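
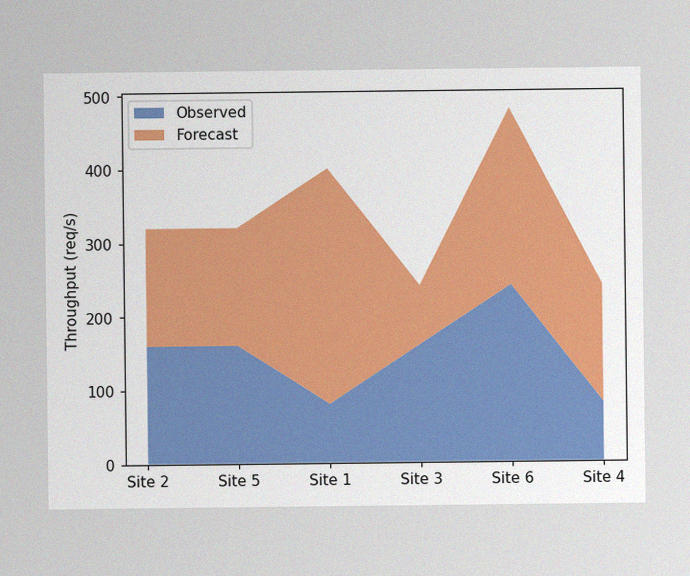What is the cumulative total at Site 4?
240req/s

The image has some photo noise and uneven lighting. The stacked total at Site 4 reaches 240req/s.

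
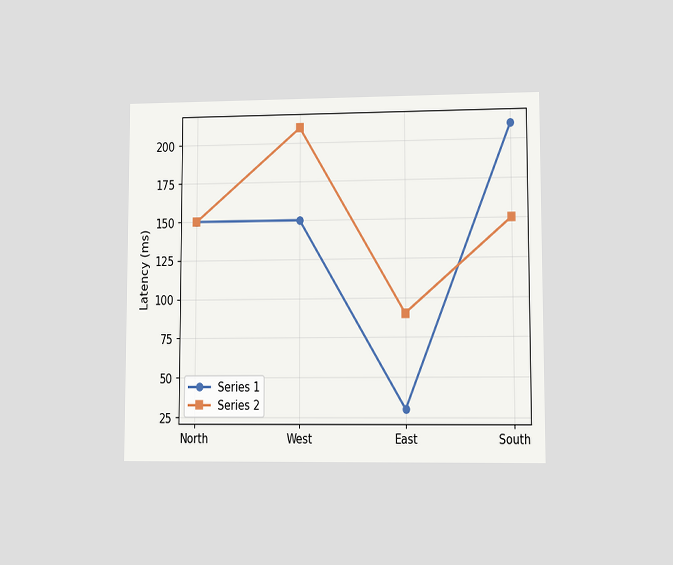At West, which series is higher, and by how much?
Series 2, by 60ms

The chart is viewed at a slight angle. At West, Series 2 sits above the other line by 60ms.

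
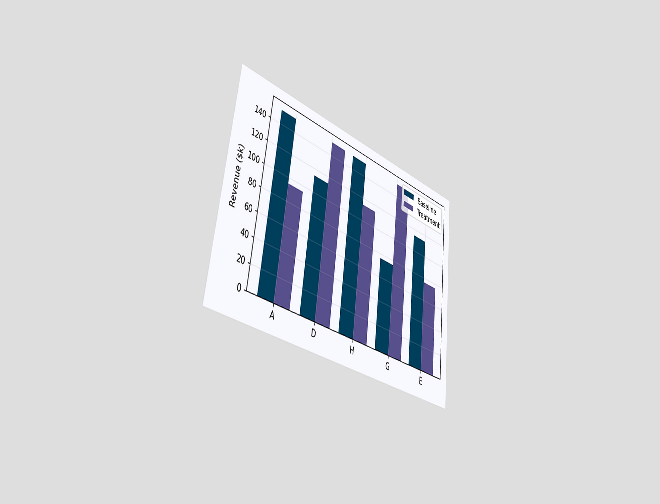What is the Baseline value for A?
The chart is tilted about 8° clockwise and viewed slightly from the left. The Baseline bar at A reaches $152k on the y-axis.

$152k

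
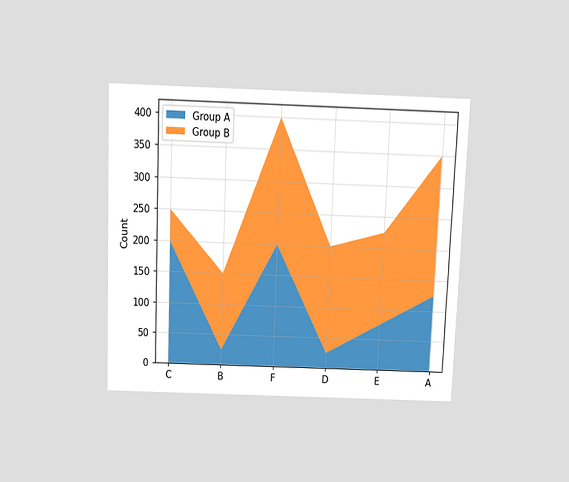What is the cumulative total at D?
The chart is tilted about 2° clockwise and viewed slightly from above. The stacked total at D reaches 200.

200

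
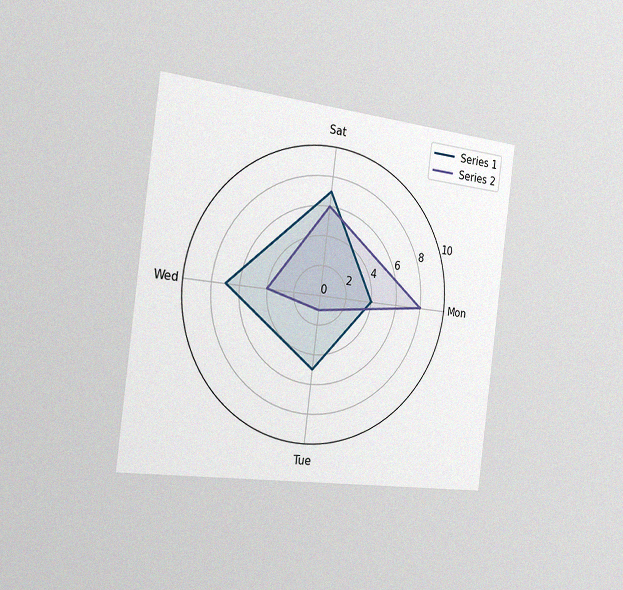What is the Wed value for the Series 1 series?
7

The chart is tilted about 7° clockwise and viewed slightly from the left, with some photo noise. On the Wed axis, Series 1 reaches 7.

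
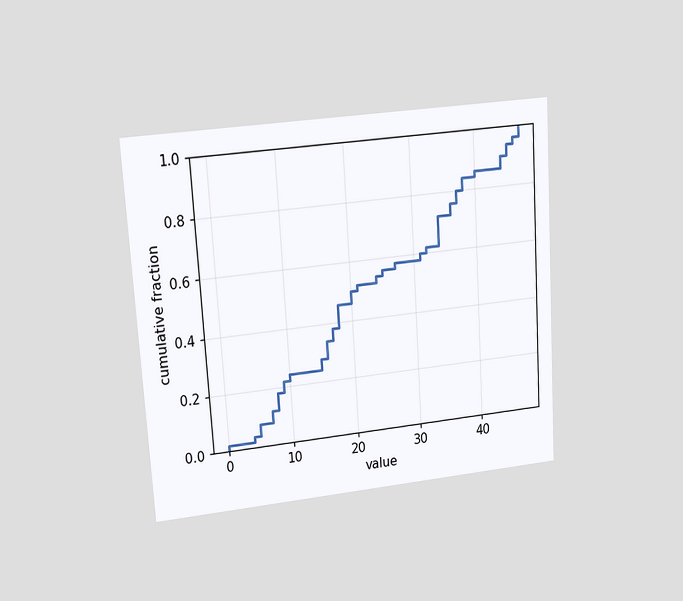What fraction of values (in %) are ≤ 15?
The chart is tilted about 4° counter-clockwise and viewed at a slight angle. At x=15 the ECDF step is at 28%.

28%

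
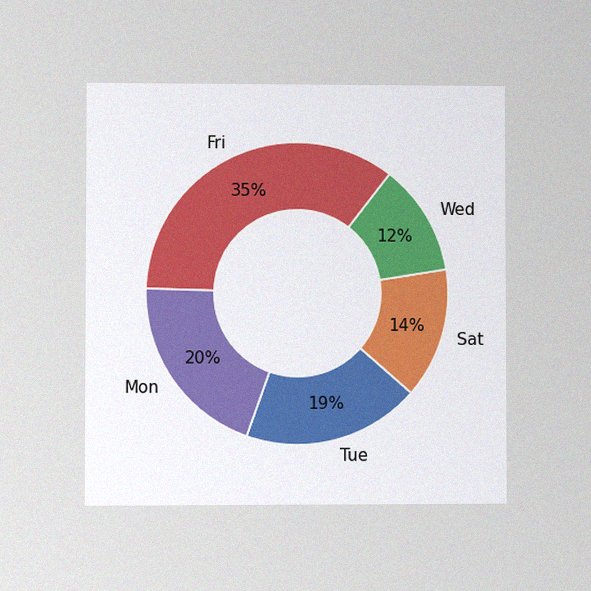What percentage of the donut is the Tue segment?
The chart is viewed at a slight angle, with some photo noise. The Tue segment takes up 19% of the ring.

19%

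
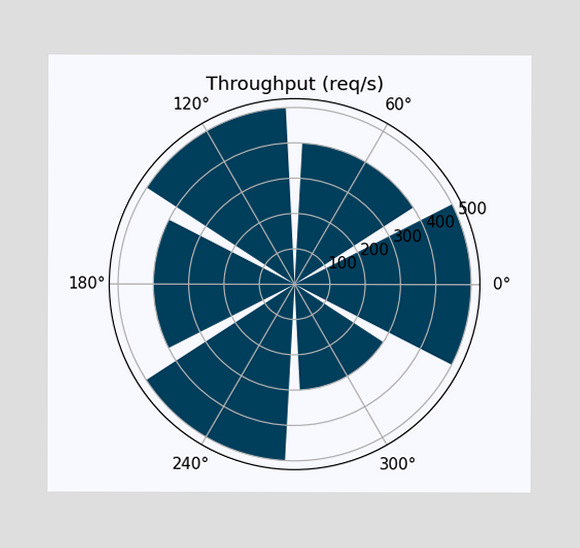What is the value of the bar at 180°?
The bar at 180° reaches 400req/s on the radial axis.

400req/s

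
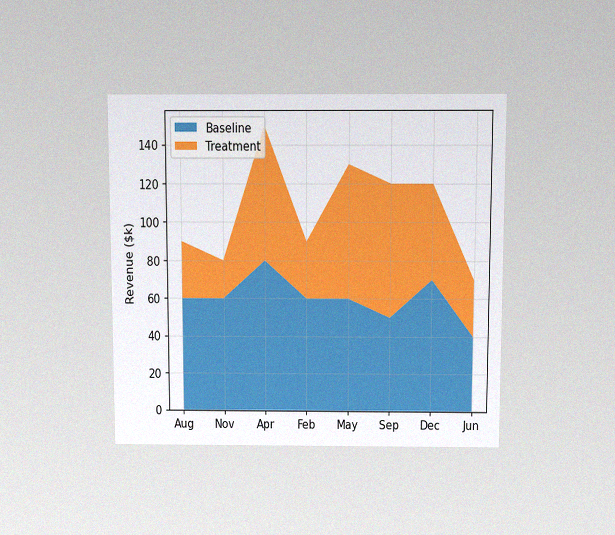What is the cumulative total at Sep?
$120k

The chart is viewed slightly from above, with some photo noise. The stacked total at Sep reaches $120k.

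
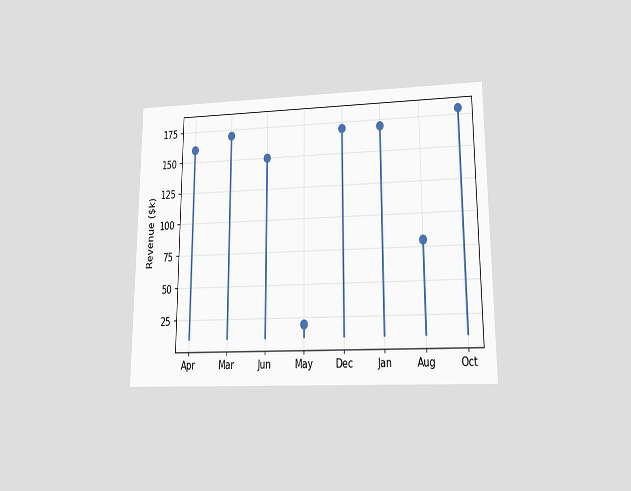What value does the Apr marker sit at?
The chart is viewed at a slight angle. The Apr marker sits at $160k.

$160k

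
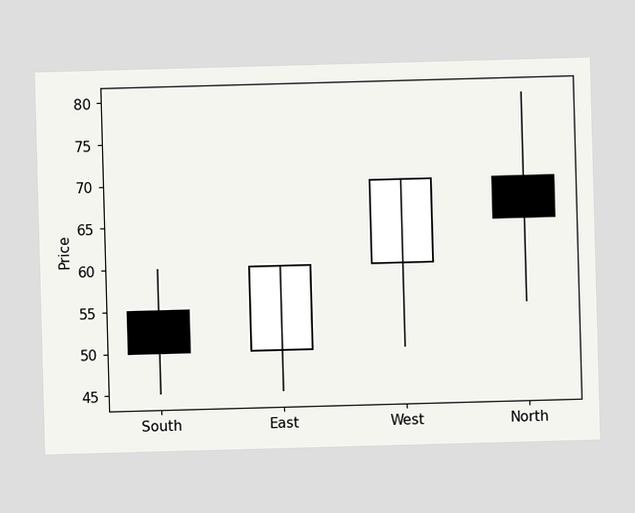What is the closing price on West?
The West candle closes at 70.

70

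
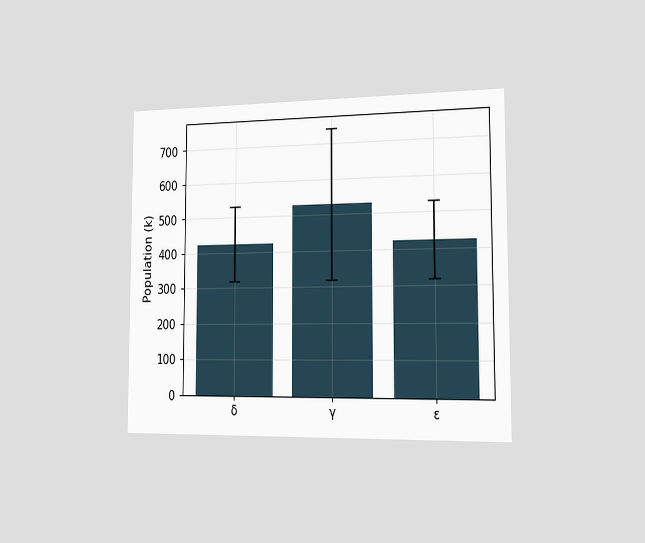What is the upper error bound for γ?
742k

The chart is viewed slightly from the right. The γ bar's upper whisker reaches 742k.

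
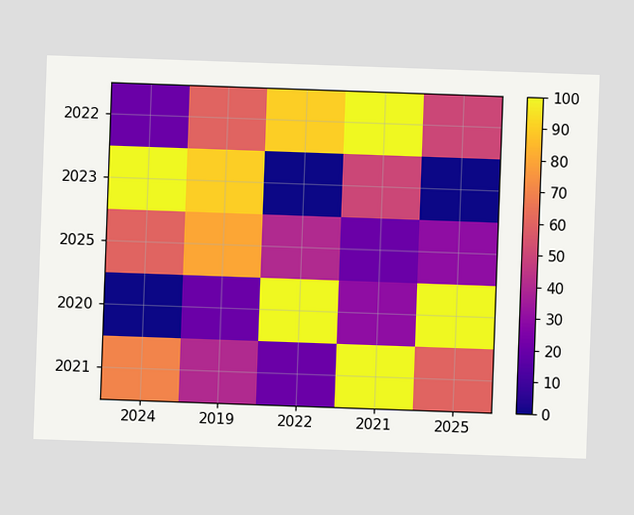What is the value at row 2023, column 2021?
50

The chart is tilted about 2° clockwise. Matching cell (2023, 2021) against the colorbar gives 50.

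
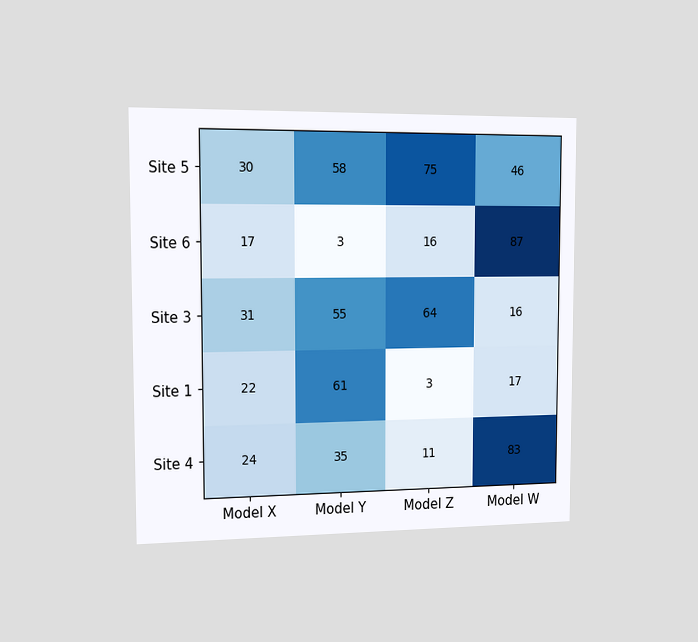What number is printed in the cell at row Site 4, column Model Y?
The chart is viewed slightly from the left. The (Site 4, Model Y) cell reads 35.

35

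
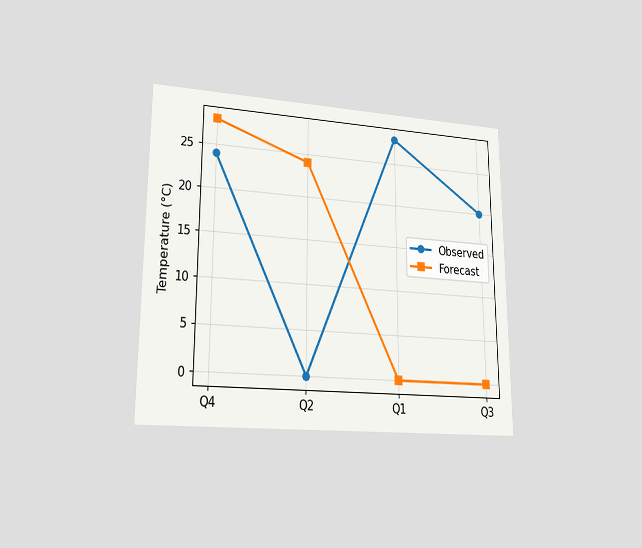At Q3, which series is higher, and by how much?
The chart is viewed at a slight angle. At Q3, Observed sits above the other line by 20°C.

Observed, by 20°C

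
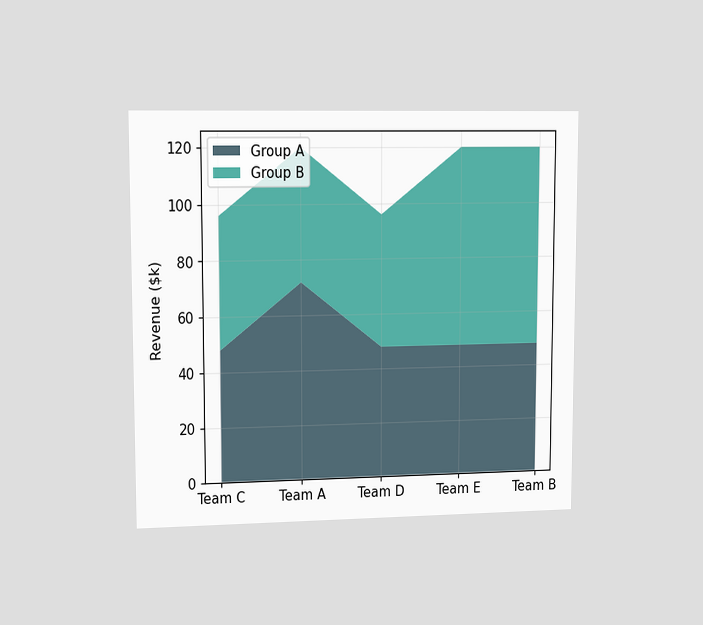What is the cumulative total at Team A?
$120k

The chart is viewed slightly from the left. The stacked total at Team A reaches $120k.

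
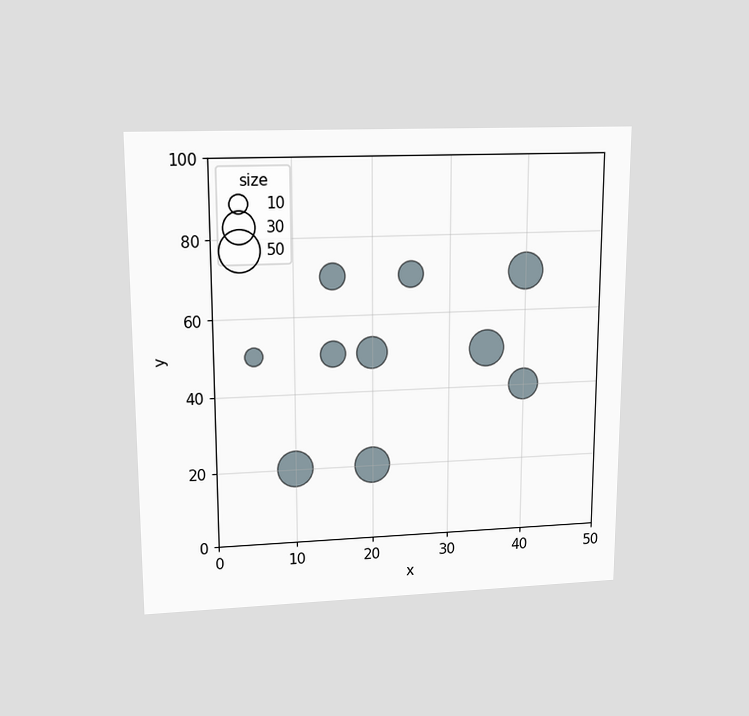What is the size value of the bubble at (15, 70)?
20

The chart is viewed slightly from above. Matching the bubble at (15, 70) against the size legend gives 20.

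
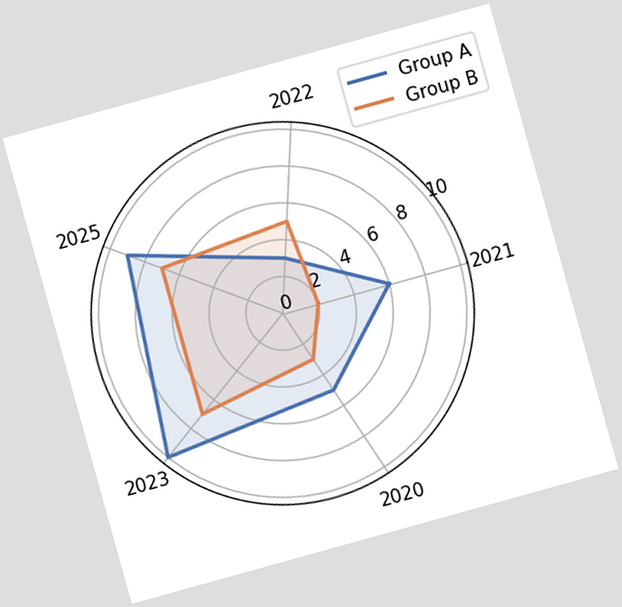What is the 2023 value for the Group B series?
The chart is tilted about 16° counter-clockwise. On the 2023 axis, Group B reaches 7.

7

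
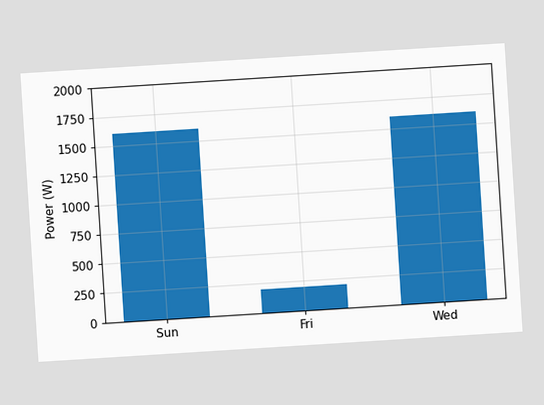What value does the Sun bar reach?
The chart is tilted about 4° counter-clockwise. Reading along the chart's y-axis, the Sun bar reaches 1600W.

1600W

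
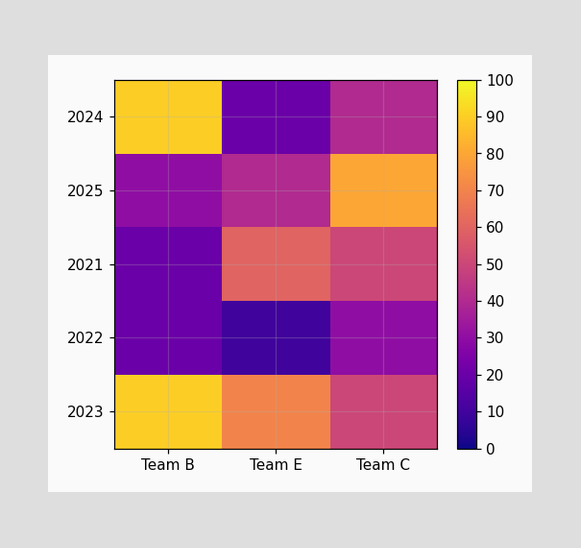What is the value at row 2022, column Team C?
Matching cell (2022, Team C) against the colorbar gives 30.

30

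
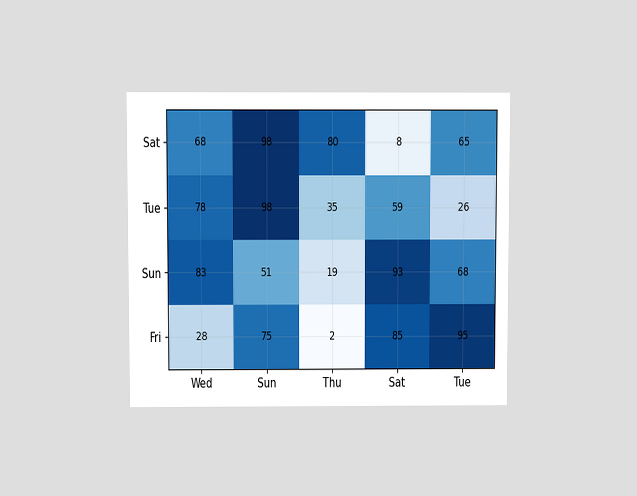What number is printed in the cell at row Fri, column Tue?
The chart is viewed slightly from above. The (Fri, Tue) cell reads 95.

95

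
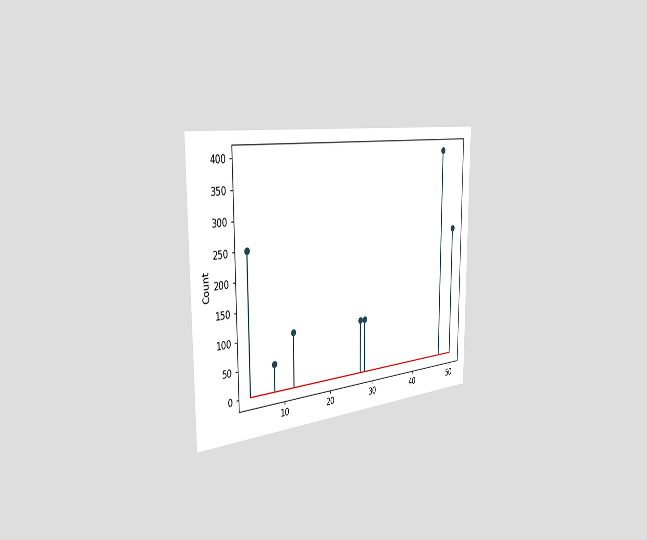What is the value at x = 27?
100

The chart is viewed slightly from the left. The stem at x=27 reaches 100.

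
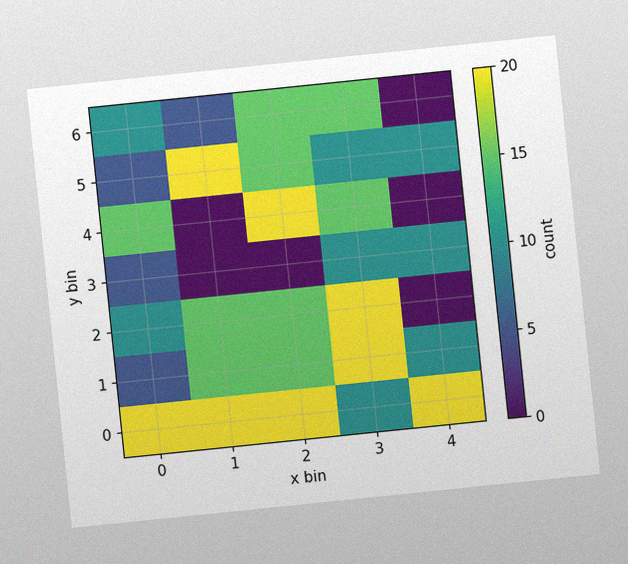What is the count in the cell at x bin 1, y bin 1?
The chart is tilted about 6° counter-clockwise, with some photo noise. Matching the cell (1, 1) against the colorbar gives 15.

15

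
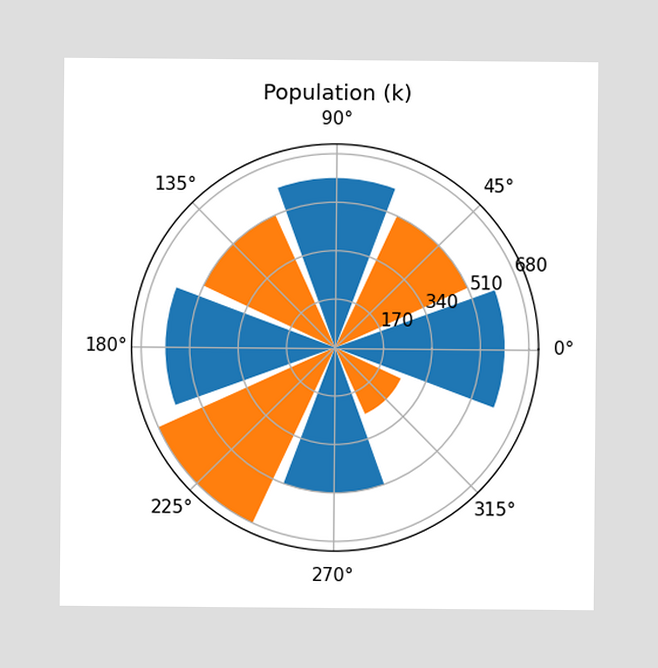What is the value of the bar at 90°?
The bar at 90° reaches 595k on the radial axis.

595k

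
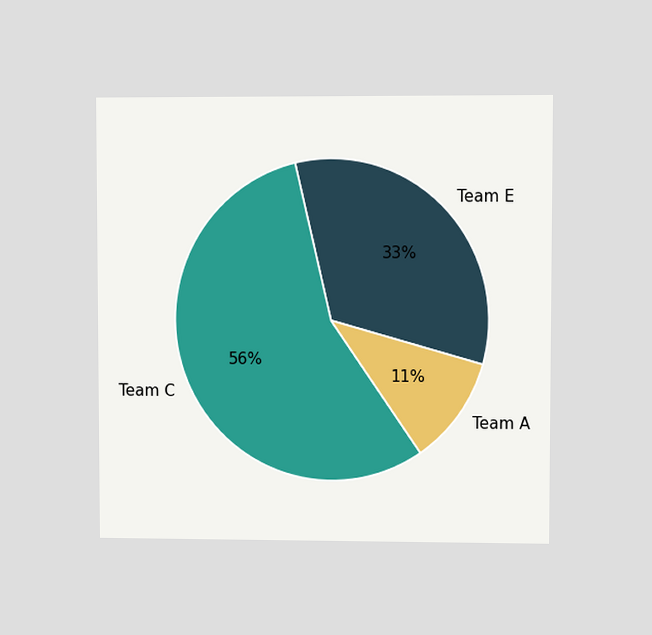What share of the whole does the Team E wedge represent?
33%

The chart is viewed at a slight angle. The Team E slice takes up 33% of the pie.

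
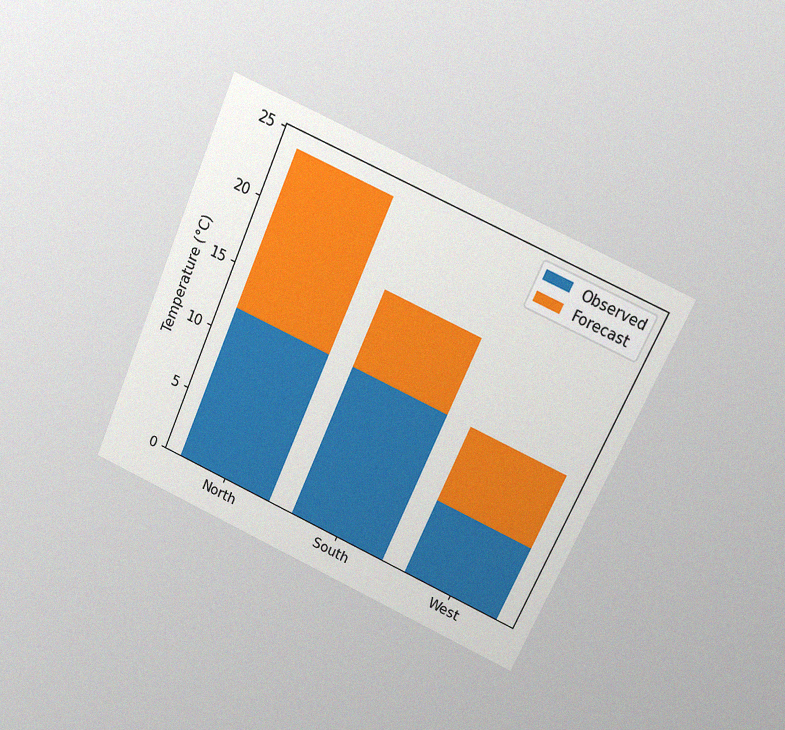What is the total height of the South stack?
The chart is tilted about 24° clockwise and viewed at a slight angle, with some photo noise. The South stack's top reaches 18°C on the y-axis.

18°C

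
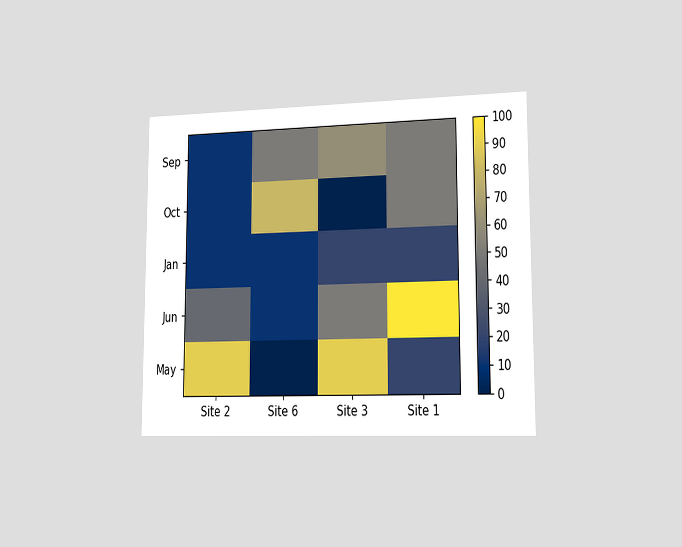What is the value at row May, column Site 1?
20

The chart is viewed slightly from the right. Matching cell (May, Site 1) against the colorbar gives 20.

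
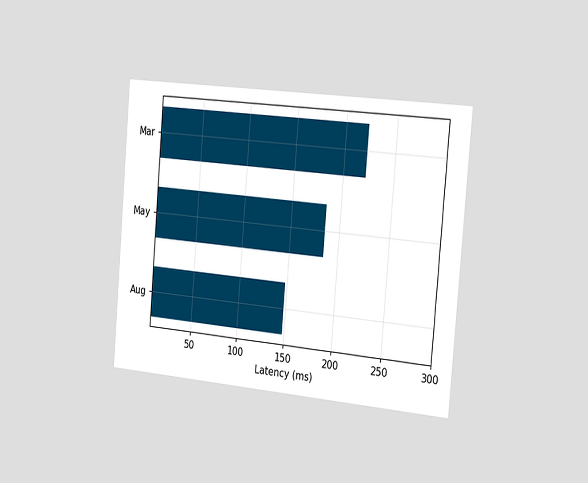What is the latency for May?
185ms

The chart is tilted about 5° clockwise and viewed slightly from the right. Reading along the chart's x-axis, the May bar reaches 185ms.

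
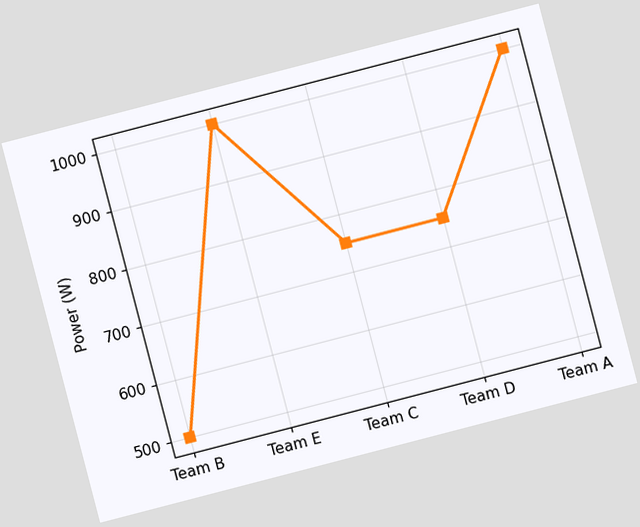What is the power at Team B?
The chart is tilted about 15° counter-clockwise. At Team B, the line is at 500W.

500W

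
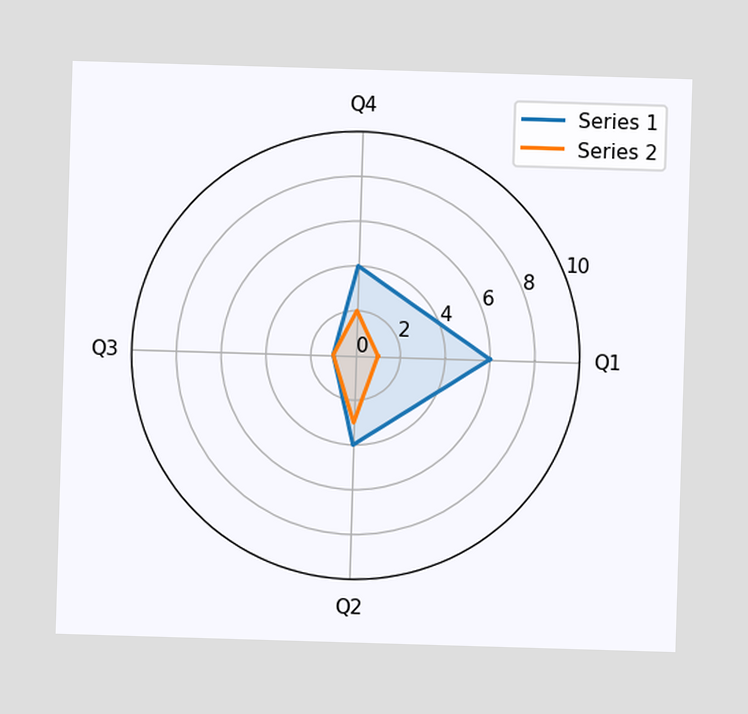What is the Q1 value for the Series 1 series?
On the Q1 axis, Series 1 reaches 6.

6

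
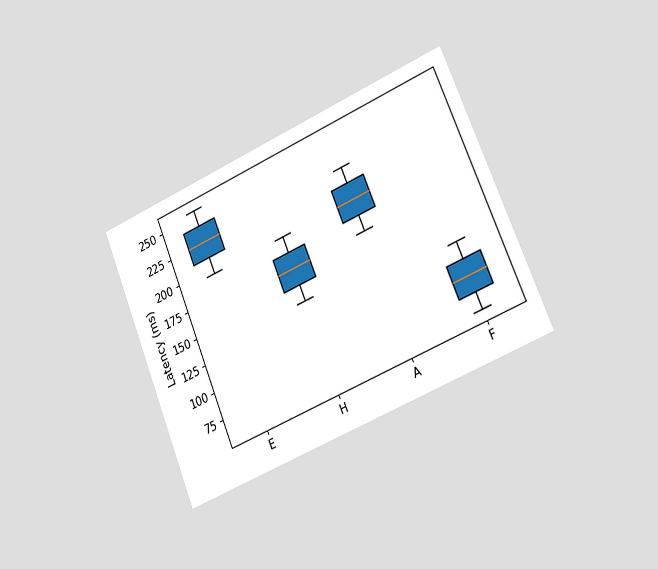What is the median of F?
90ms

The chart is tilted about 23° counter-clockwise and viewed slightly from the right. The median line in the F box sits at 90ms.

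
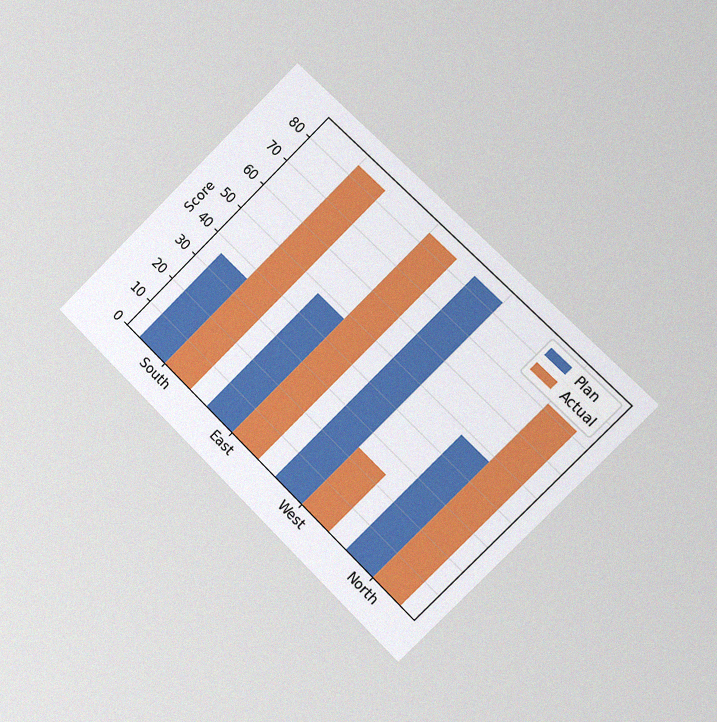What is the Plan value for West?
The chart is tilted about 45° clockwise and viewed slightly from the right, with some photo noise. The Plan bar at West reaches 84 on the y-axis.

84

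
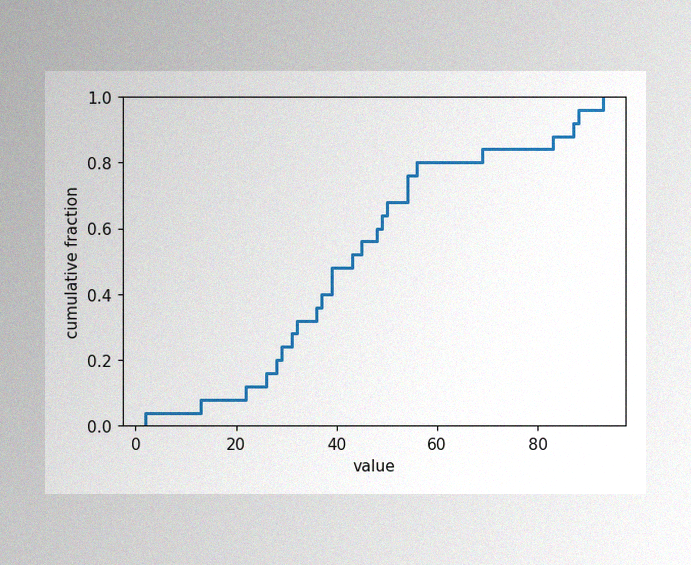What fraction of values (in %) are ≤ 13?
8%

The image has some photo noise and uneven lighting. At x=13 the ECDF step is at 8%.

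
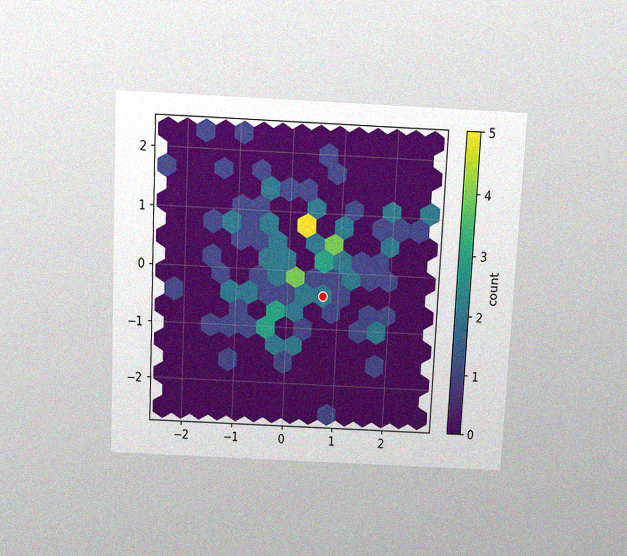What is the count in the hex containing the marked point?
2

The chart is tilted about 3° clockwise and viewed slightly from above, with some photo noise. The marked hex reads 2 on the colorbar.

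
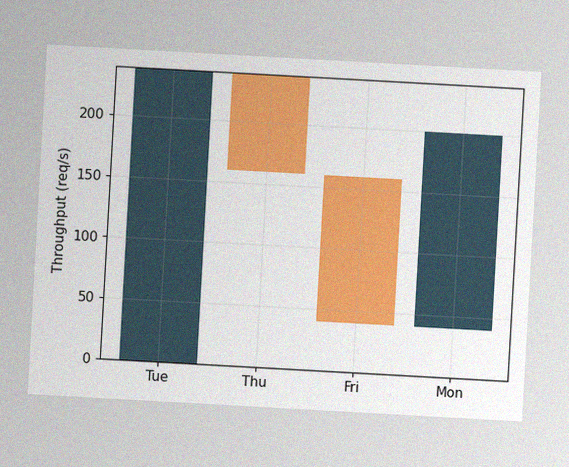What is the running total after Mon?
200req/s

The chart is tilted about 3° clockwise, with some photo noise. After Mon the running total reaches 200req/s.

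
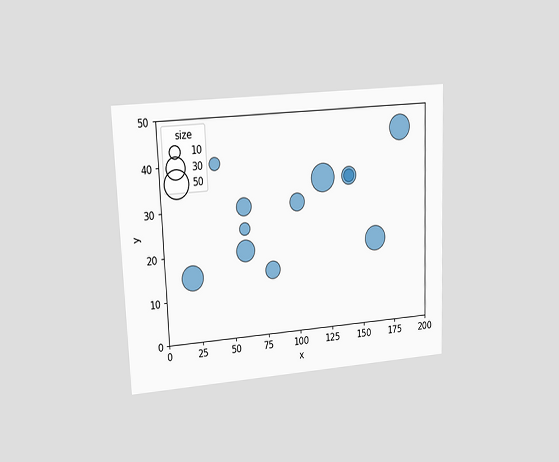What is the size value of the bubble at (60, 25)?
The chart is tilted about 2° counter-clockwise and viewed at a slight angle. Matching the bubble at (60, 25) against the size legend gives 10.

10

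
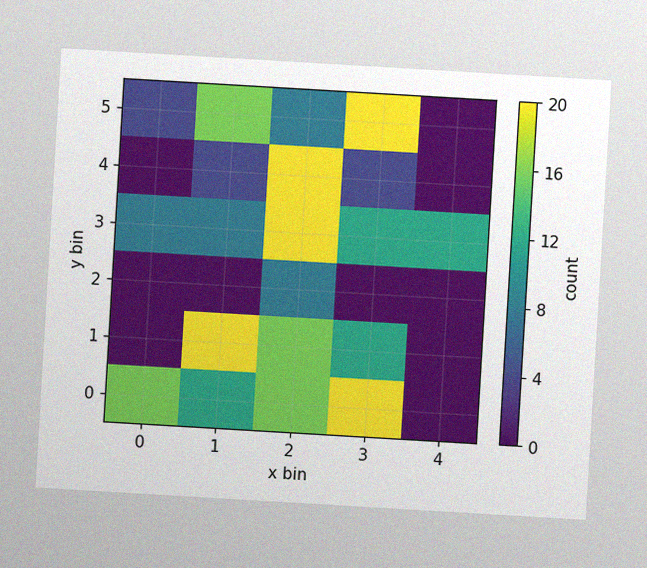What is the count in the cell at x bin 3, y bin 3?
12

The chart is tilted about 3° clockwise, with some photo noise. Matching the cell (3, 3) against the colorbar gives 12.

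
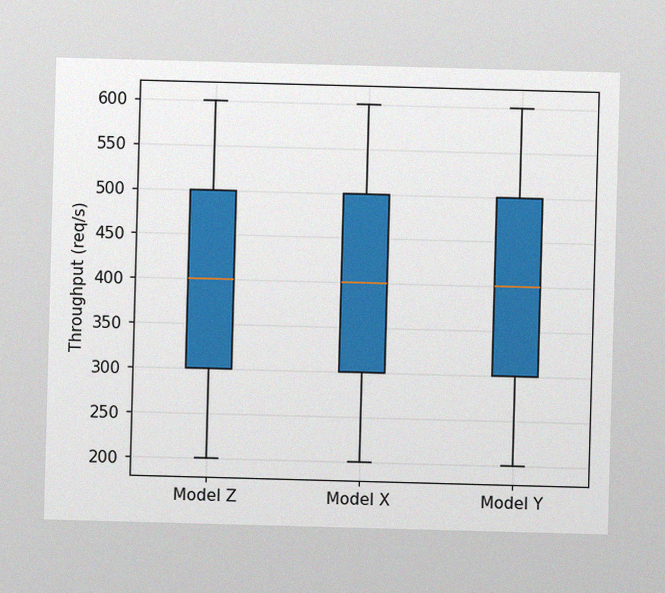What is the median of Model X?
The image has some photo noise and uneven lighting. The median line in the Model X box sits at 400req/s.

400req/s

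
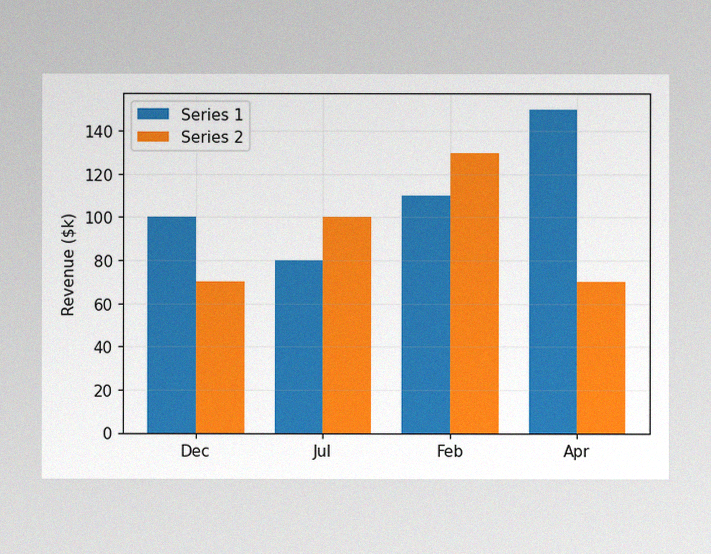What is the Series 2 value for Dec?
$70k

The image has some photo noise and uneven lighting. The Series 2 bar at Dec reaches $70k on the y-axis.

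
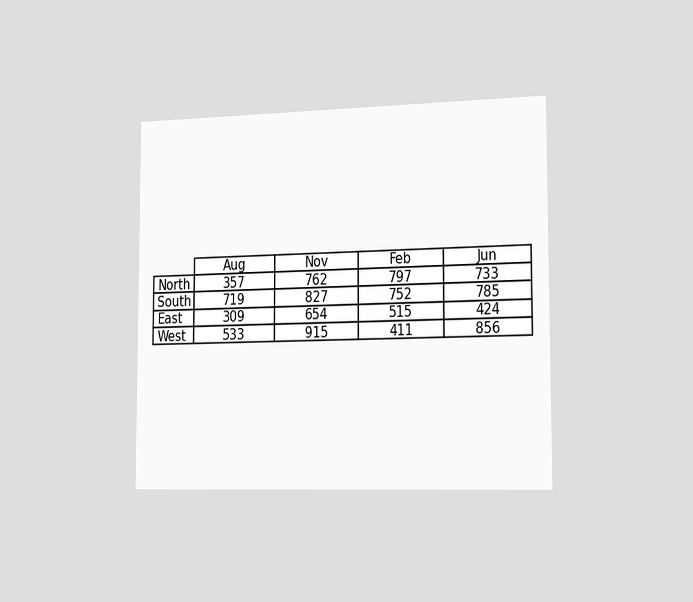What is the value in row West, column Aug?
533

The chart is viewed slightly from the right. The (West, Aug) cell reads 533.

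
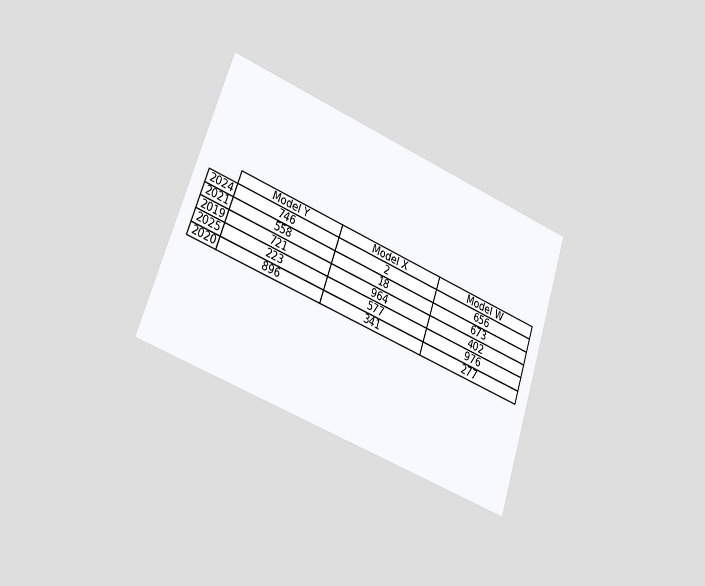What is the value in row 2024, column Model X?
2

The chart is tilted about 19° clockwise and viewed slightly from the left. The (2024, Model X) cell reads 2.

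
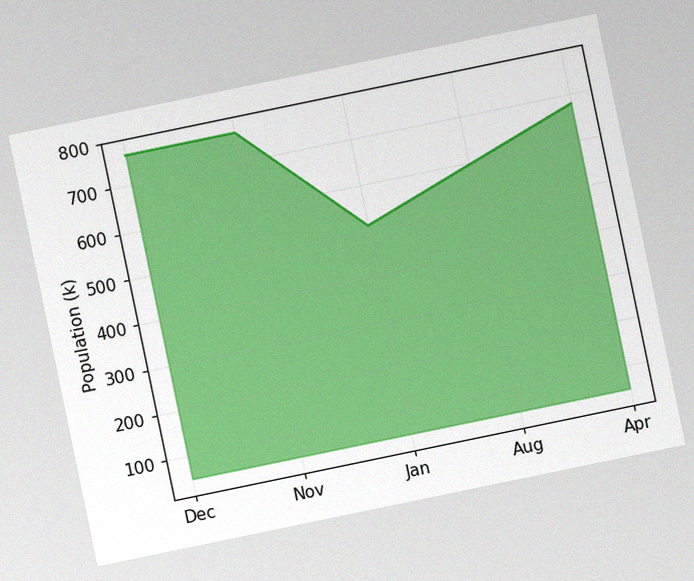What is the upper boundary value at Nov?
The chart is tilted about 12° counter-clockwise, with some photo noise. At Nov the upper boundary is at 765k.

765k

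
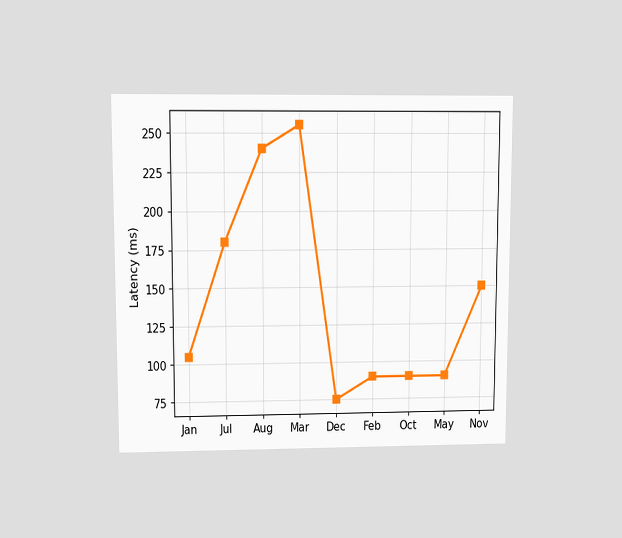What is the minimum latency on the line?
The chart is viewed at a slight angle. The lowest point is at Dec, and reading across to the y-axis gives 75ms.

75ms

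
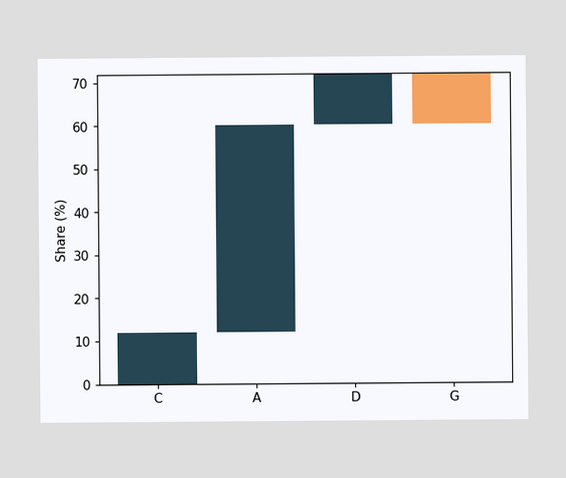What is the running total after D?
72%

After D the running total reaches 72%.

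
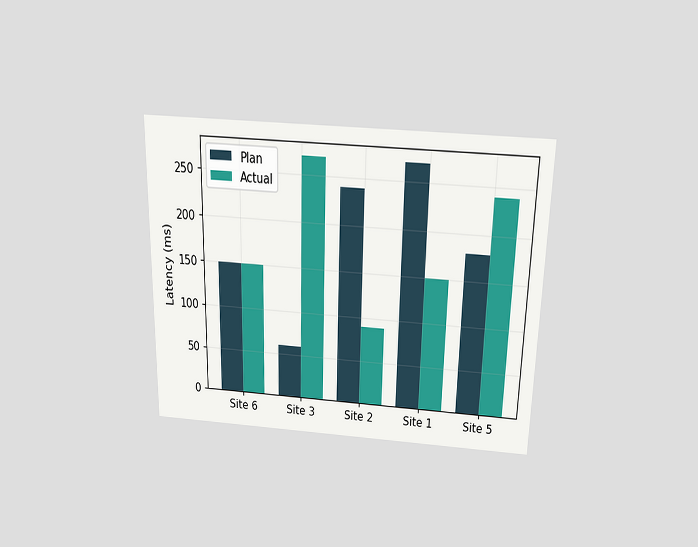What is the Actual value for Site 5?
The chart is viewed slightly from above. The Actual bar at Site 5 reaches 240ms on the y-axis.

240ms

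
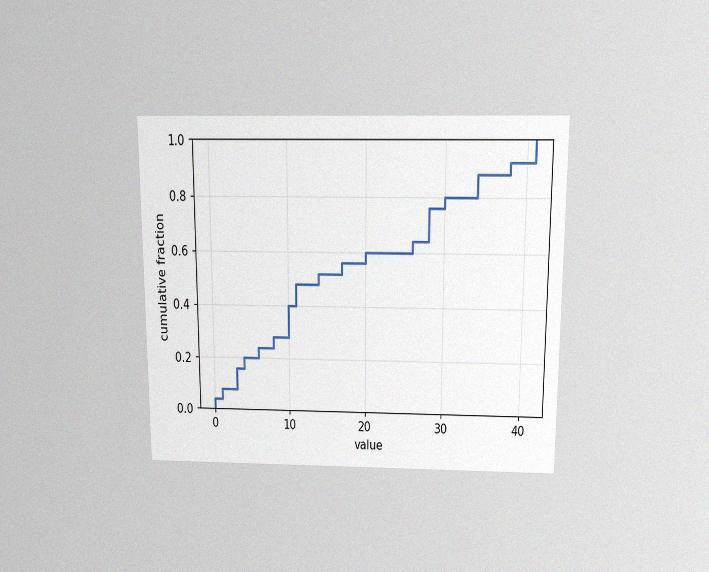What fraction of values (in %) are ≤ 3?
The chart is viewed slightly from above, with some photo noise. At x=3 the ECDF step is at 16%.

16%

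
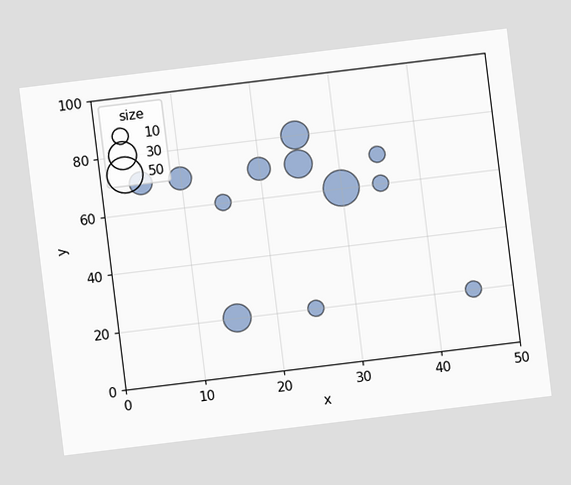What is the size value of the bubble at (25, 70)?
The chart is tilted about 7° counter-clockwise. Matching the bubble at (25, 70) against the size legend gives 30.

30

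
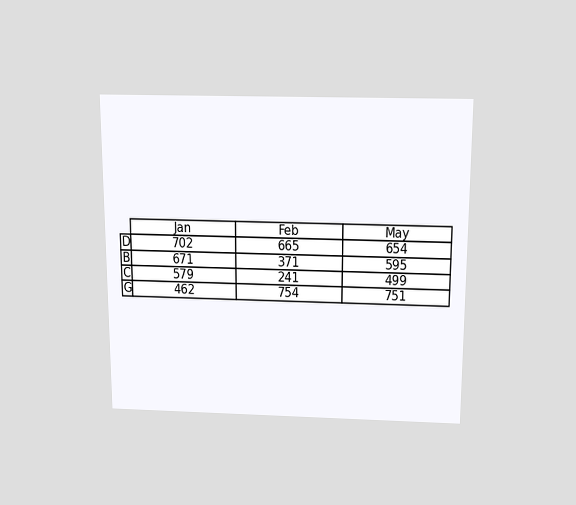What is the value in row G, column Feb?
754

The chart is viewed slightly from above. The (G, Feb) cell reads 754.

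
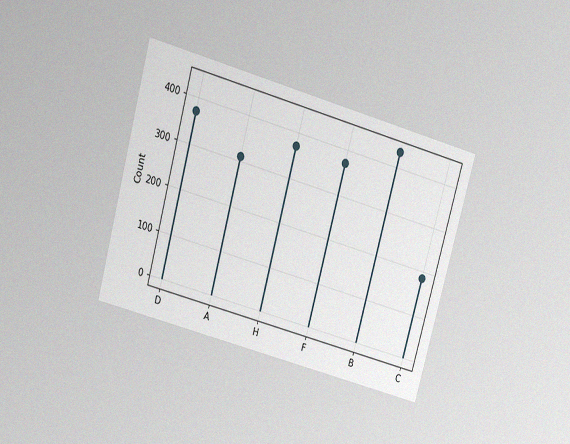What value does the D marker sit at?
The chart is tilted about 16° clockwise and viewed slightly from above, with some photo noise. The D marker sits at 372.

372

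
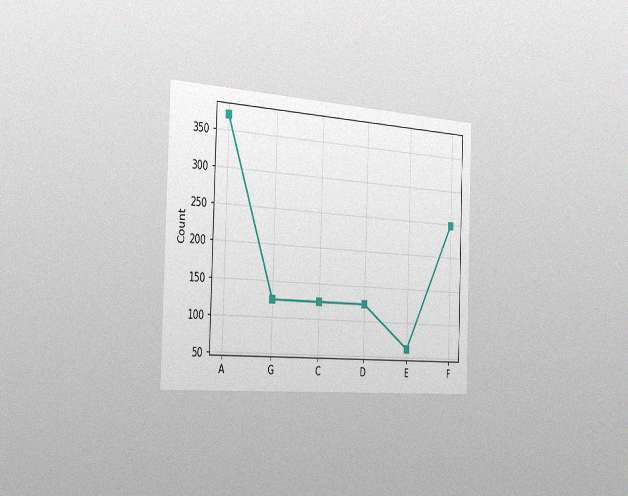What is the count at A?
The chart is tilted about 2° clockwise and viewed slightly from the left, with some photo noise. At A, the line is at 372.

372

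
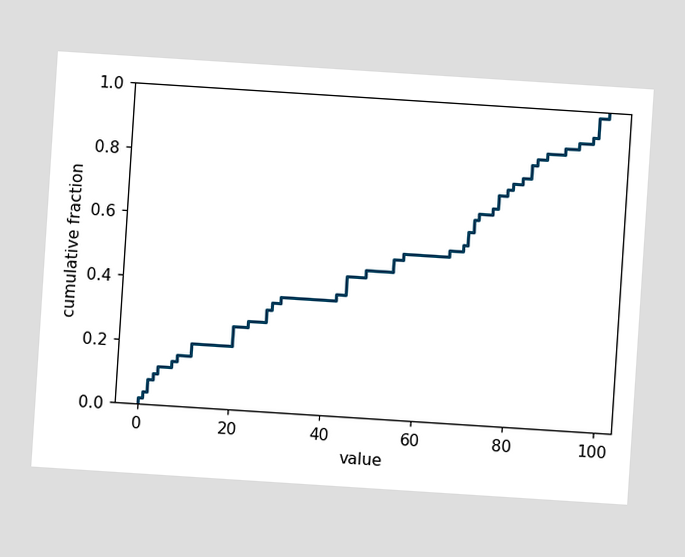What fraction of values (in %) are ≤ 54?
50%

The chart is tilted about 4° clockwise. At x=54 the ECDF step is at 50%.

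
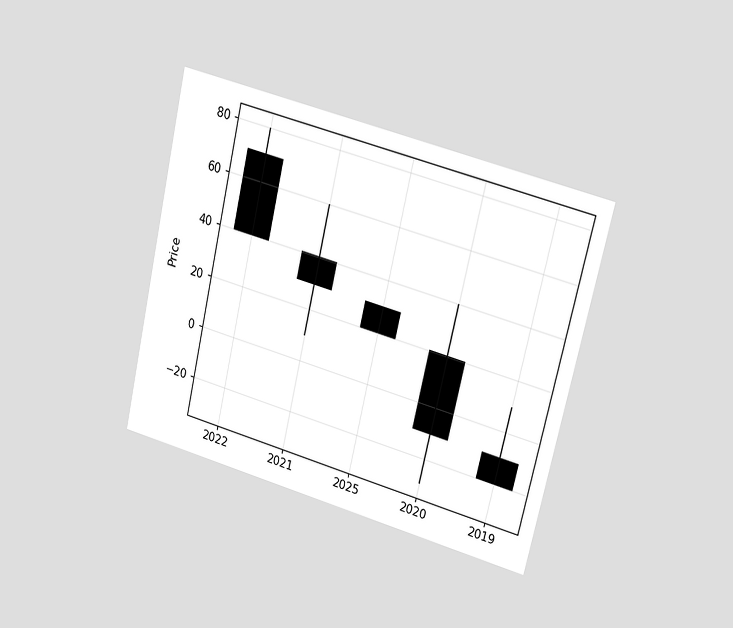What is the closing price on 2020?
The chart is tilted about 13° clockwise and viewed at a slight angle. The 2020 candle closes at -10.

-10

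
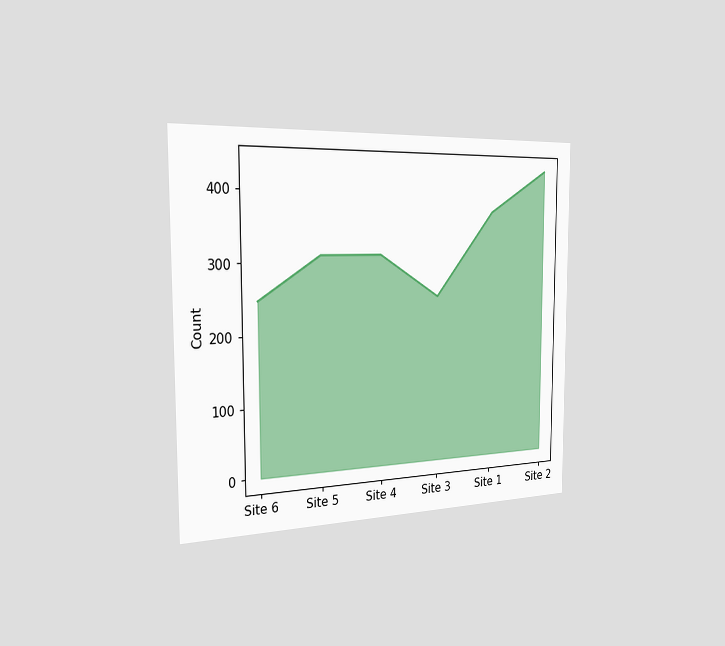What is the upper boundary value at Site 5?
310

The chart is viewed slightly from the left. At Site 5 the upper boundary is at 310.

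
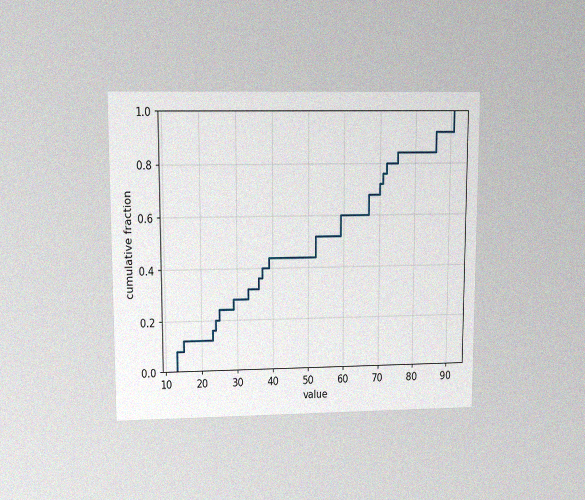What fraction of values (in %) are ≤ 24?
The chart is viewed at a slight angle, with some photo noise. At x=24 the ECDF step is at 20%.

20%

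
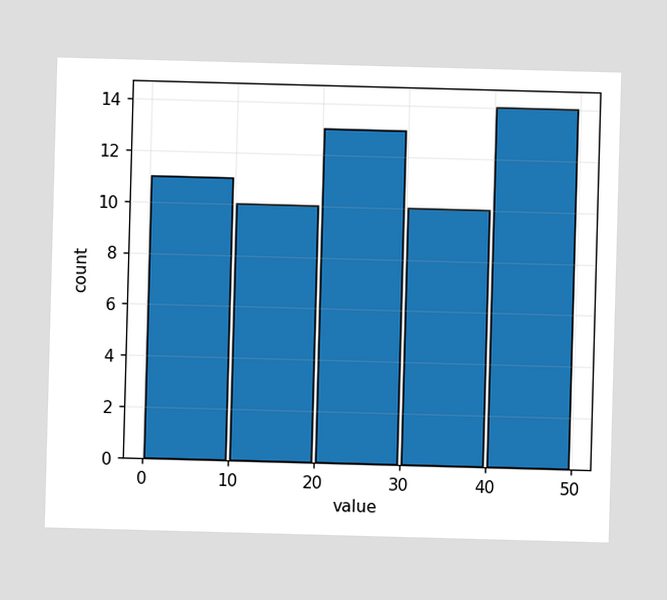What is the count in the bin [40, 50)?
14

The [40, 50) bin has height 14.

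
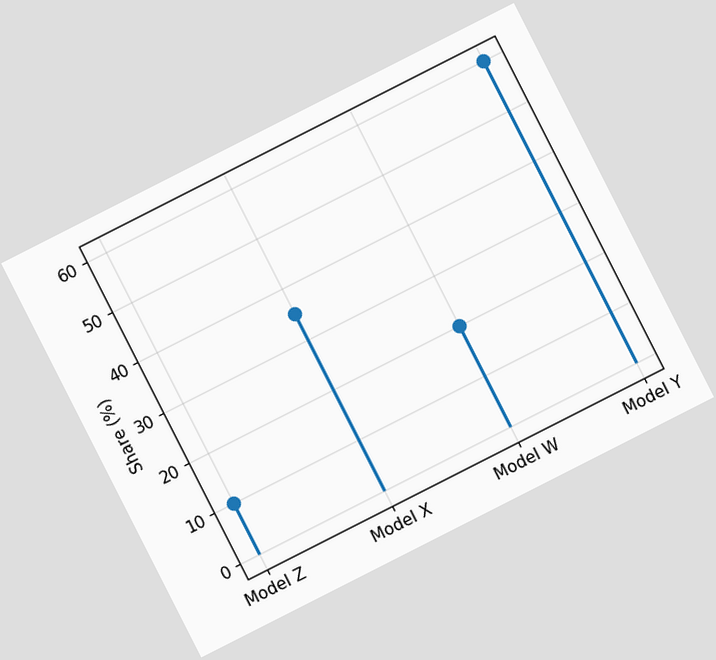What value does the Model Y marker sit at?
The chart is tilted about 27° counter-clockwise. The Model Y marker sits at 60%.

60%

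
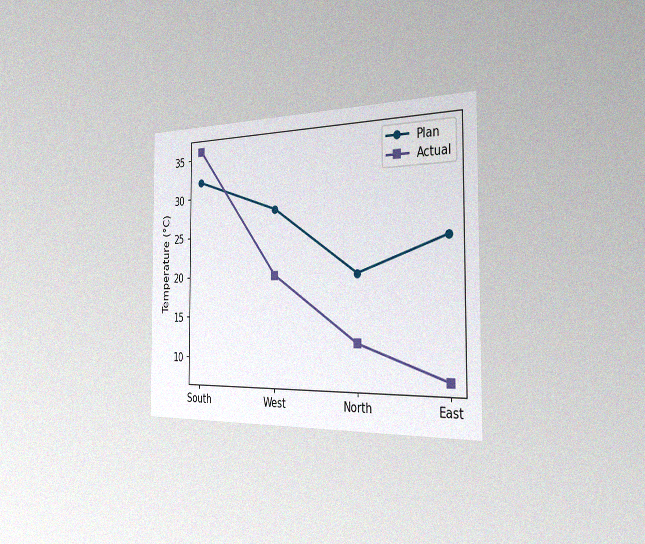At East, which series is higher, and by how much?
The chart is viewed slightly from the right, with some photo noise. At East, Plan sits above the other line by 16°C.

Plan, by 16°C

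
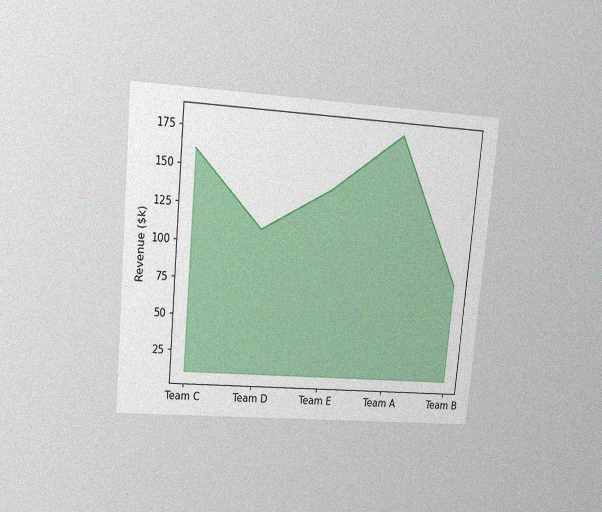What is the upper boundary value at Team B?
$80k

The chart is tilted about 5° clockwise and viewed at a slight angle, with some photo noise. At Team B the upper boundary is at $80k.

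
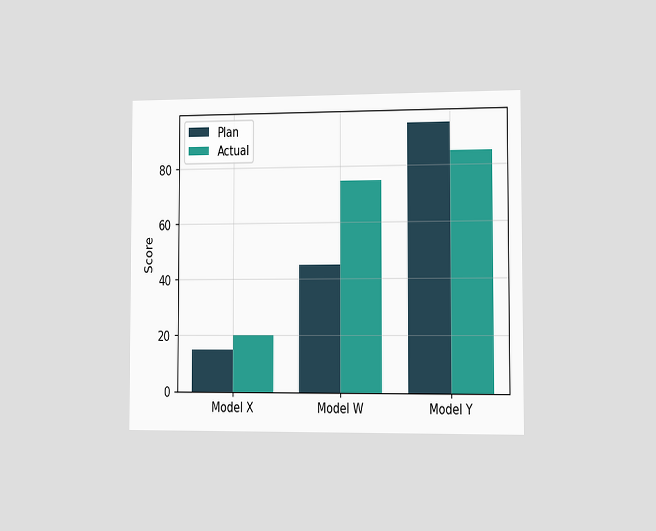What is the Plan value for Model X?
15

The chart is viewed slightly from the right. The Plan bar at Model X reaches 15 on the y-axis.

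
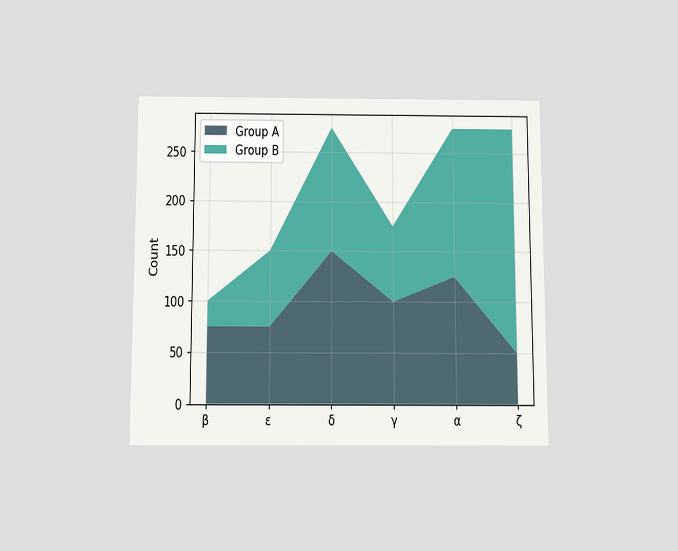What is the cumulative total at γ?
175

The chart is viewed slightly from below. The stacked total at γ reaches 175.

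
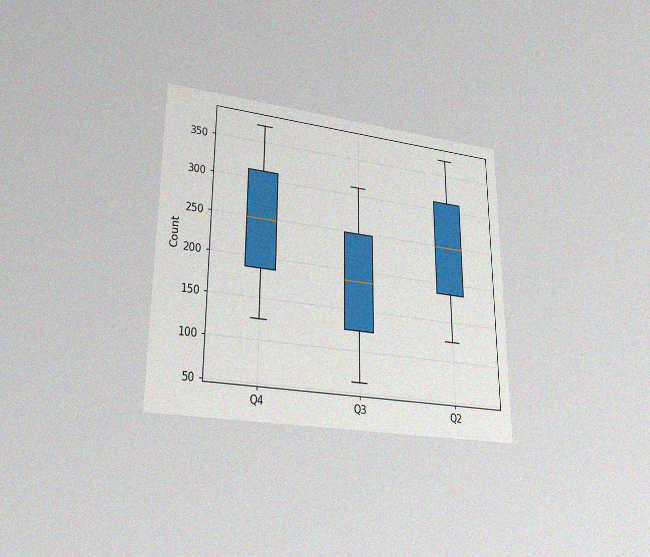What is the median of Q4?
The chart is viewed at a slight angle, with some photo noise. The median line in the Q4 box sits at 248.

248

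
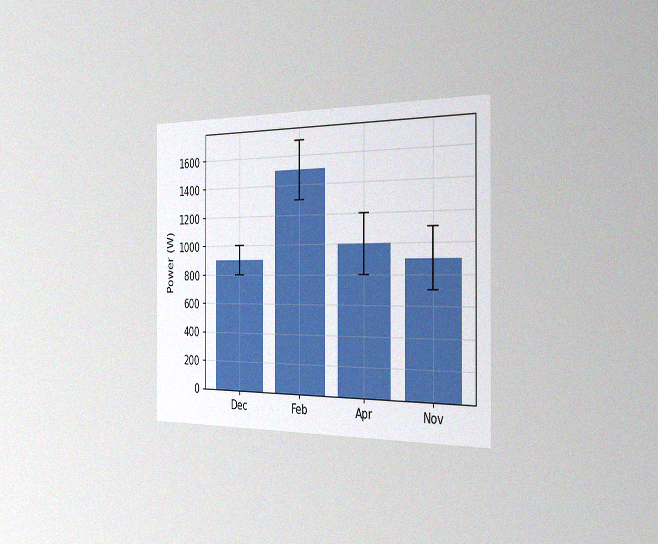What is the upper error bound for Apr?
1200W

The chart is viewed slightly from the right, with some photo noise. The Apr bar's upper whisker reaches 1200W.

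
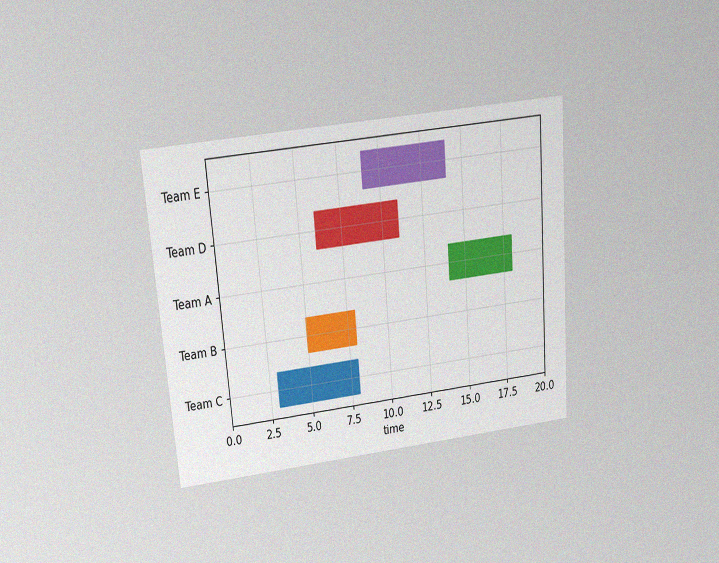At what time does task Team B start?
5

The chart is tilted about 5° counter-clockwise and viewed slightly from above, with some photo noise. The Team B bar begins at t=5.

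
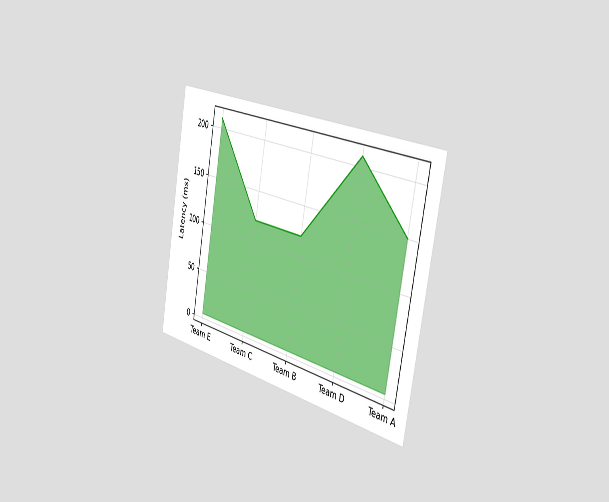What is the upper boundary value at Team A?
150ms

The chart is tilted about 10° clockwise and viewed slightly from the right. At Team A the upper boundary is at 150ms.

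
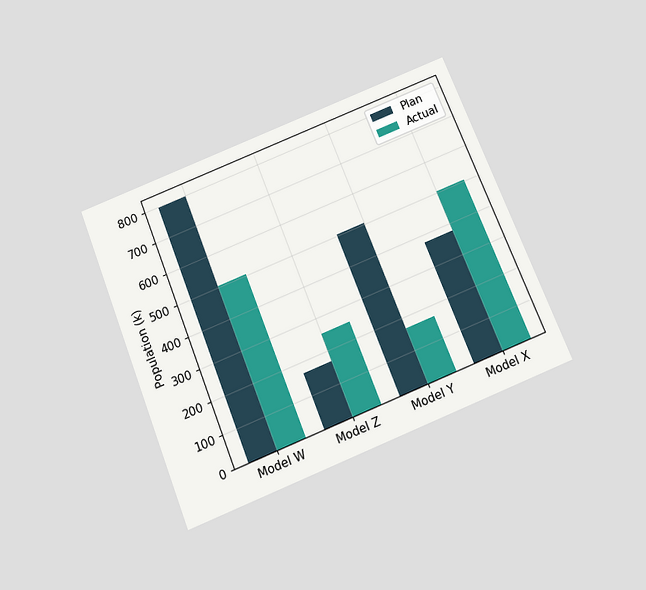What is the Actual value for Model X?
The chart is tilted about 22° counter-clockwise and viewed slightly from below. The Actual bar at Model X reaches 504k on the y-axis.

504k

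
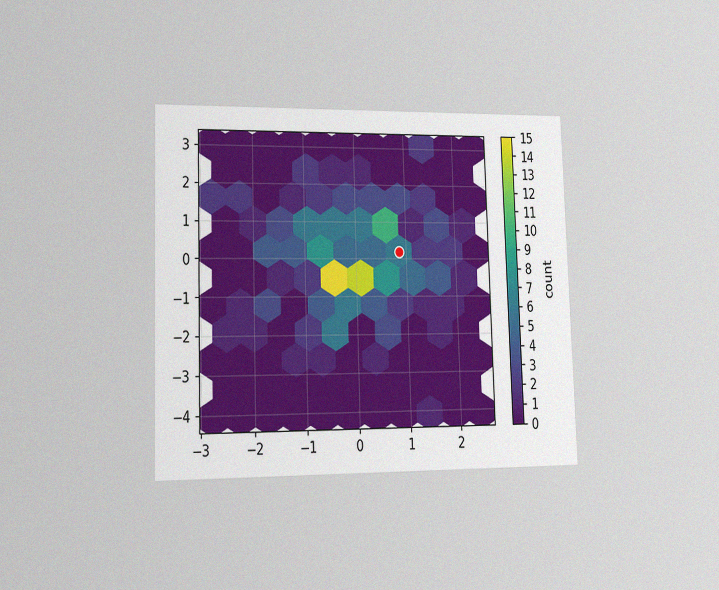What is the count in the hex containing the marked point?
6

The chart is viewed slightly from the left, with some photo noise. The marked hex reads 6 on the colorbar.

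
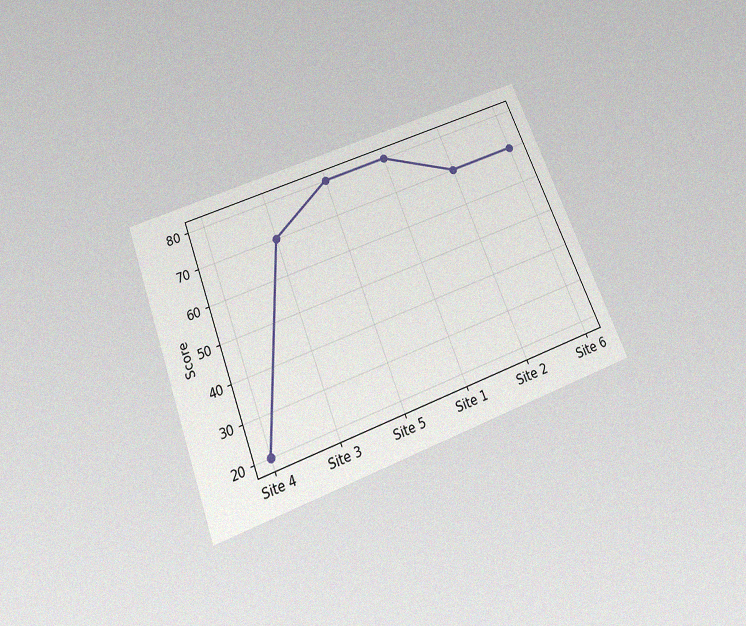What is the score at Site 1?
80

The chart is tilted about 21° counter-clockwise and viewed slightly from below, with some photo noise. At Site 1, the line is at 80.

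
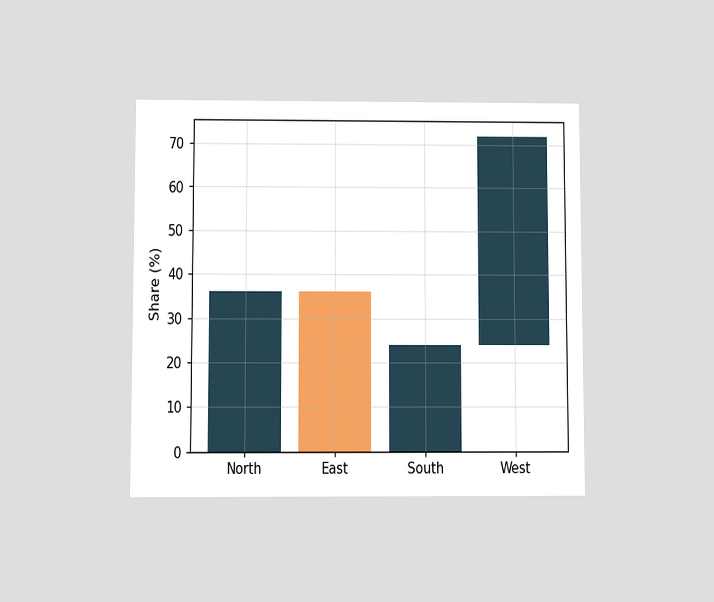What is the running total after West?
The chart is viewed at a slight angle. After West the running total reaches 72%.

72%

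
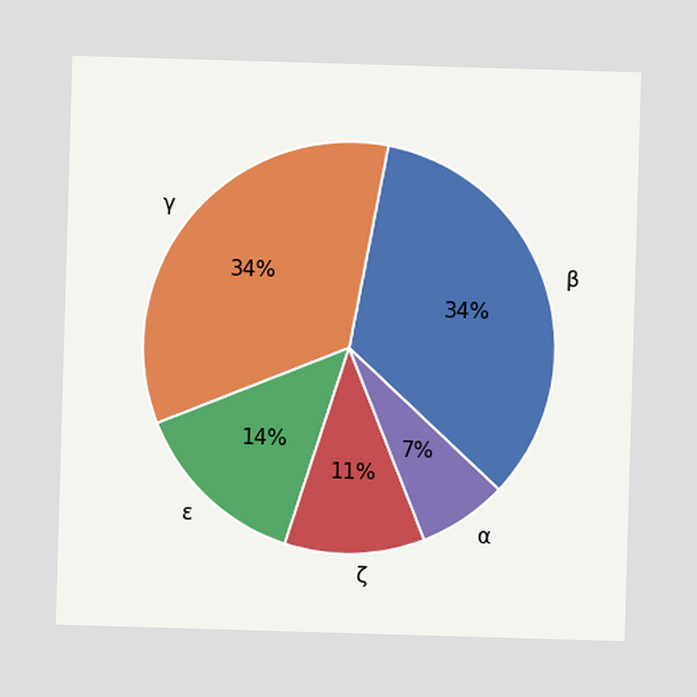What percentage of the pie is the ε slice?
14%

The ε slice takes up 14% of the pie.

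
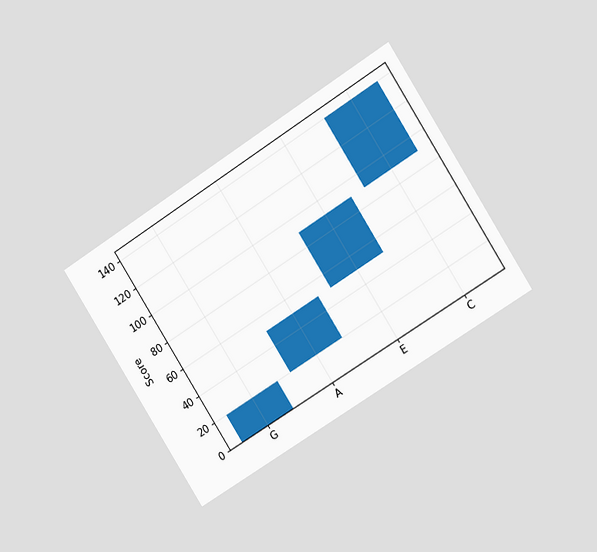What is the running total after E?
90

The chart is tilted about 32° counter-clockwise and viewed slightly from the right. After E the running total reaches 90.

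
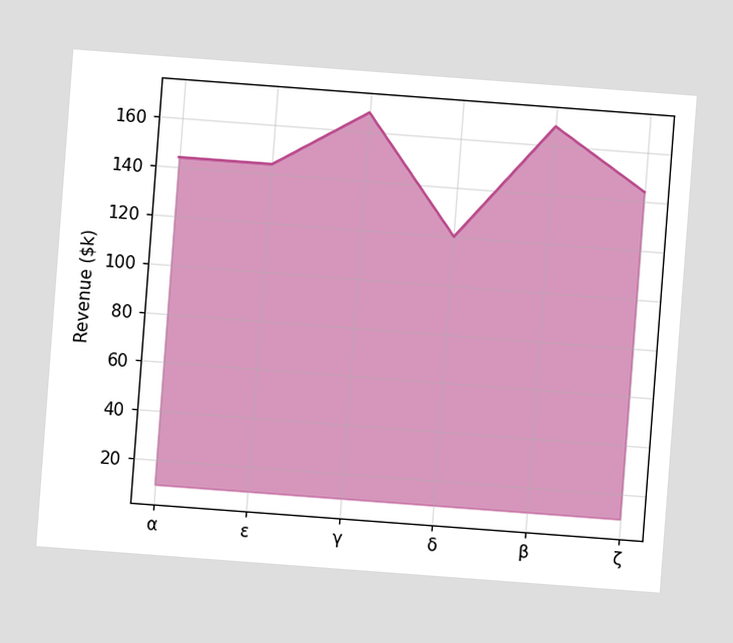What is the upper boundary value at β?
$168k

The chart is tilted about 4° clockwise. At β the upper boundary is at $168k.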